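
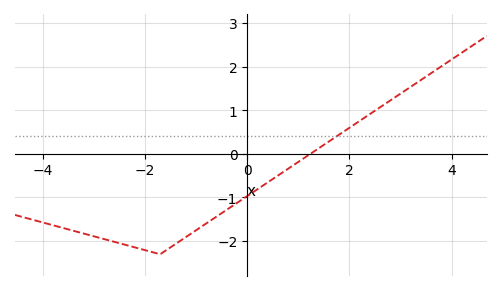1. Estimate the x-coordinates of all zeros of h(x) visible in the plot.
1.24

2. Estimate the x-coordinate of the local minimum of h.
-1.7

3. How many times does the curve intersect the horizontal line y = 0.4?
1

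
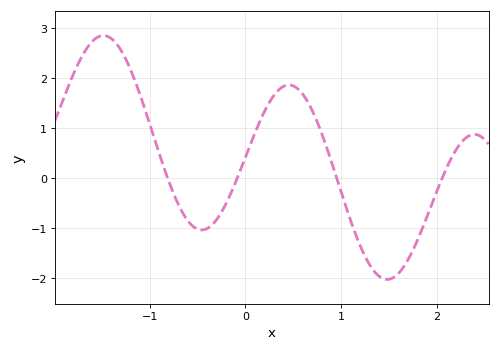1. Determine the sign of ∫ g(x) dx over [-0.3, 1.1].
positive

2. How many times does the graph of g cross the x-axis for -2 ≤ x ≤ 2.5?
4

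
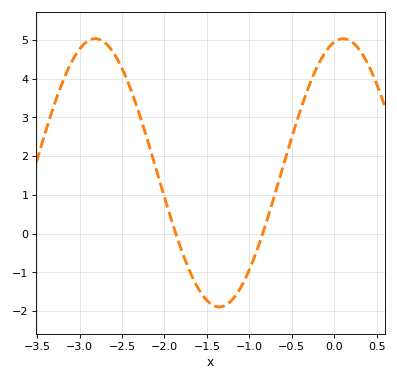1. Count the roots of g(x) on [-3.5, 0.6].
2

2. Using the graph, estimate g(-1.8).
-0.419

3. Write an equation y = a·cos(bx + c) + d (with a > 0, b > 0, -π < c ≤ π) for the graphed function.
y = 3.46cos(2.15x - 0.23) + 1.57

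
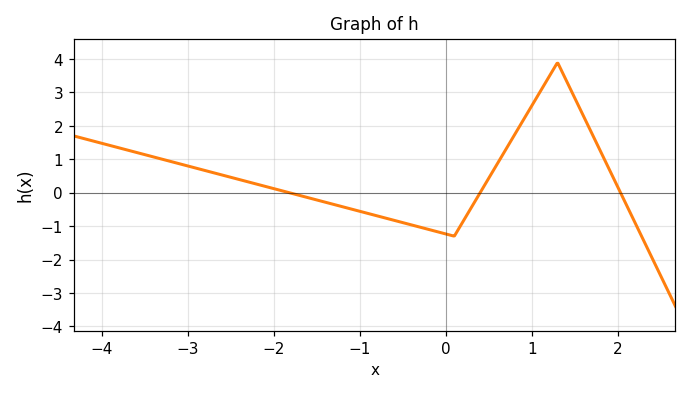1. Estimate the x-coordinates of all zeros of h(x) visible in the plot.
-1.82, 0.4, 2.03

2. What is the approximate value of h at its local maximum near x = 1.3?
3.9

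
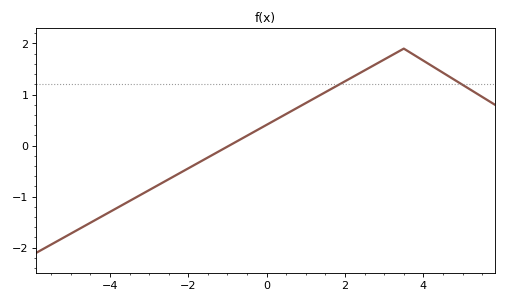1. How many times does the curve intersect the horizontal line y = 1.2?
2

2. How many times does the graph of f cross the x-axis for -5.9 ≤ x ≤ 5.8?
1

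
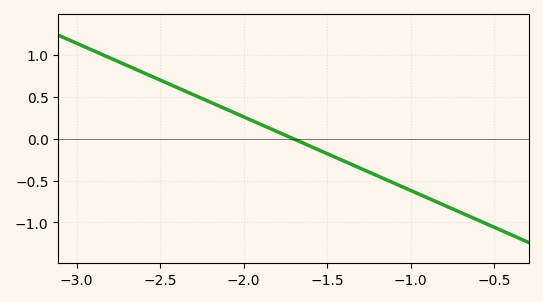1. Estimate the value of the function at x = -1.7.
0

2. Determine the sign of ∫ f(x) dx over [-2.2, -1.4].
positive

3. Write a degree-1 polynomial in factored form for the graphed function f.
y = -0.88(x + 1.7)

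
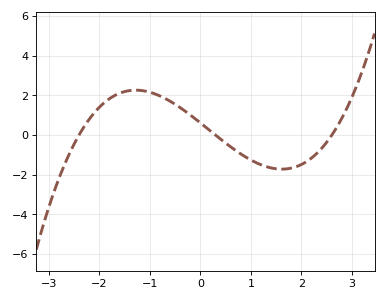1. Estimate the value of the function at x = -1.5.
2.19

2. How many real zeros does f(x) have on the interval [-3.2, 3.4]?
3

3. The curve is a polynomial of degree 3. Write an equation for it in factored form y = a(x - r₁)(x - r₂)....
y = 0.33(x + 2.4)(x - 0.3)(x - 2.6)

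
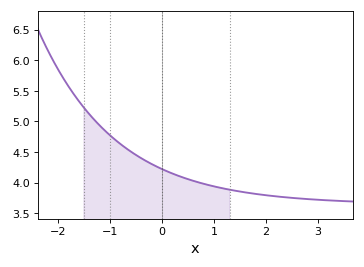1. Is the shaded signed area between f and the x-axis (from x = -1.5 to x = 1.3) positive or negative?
positive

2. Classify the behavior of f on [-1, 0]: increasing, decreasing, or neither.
decreasing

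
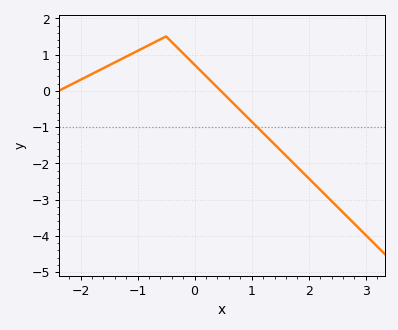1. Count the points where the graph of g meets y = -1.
1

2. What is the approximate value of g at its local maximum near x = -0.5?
1.5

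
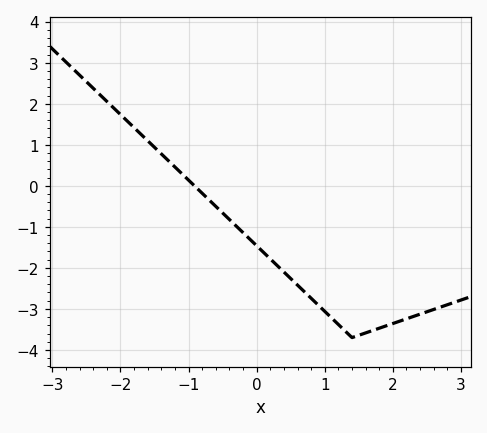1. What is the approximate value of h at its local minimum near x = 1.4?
-3.7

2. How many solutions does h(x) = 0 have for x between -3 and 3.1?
1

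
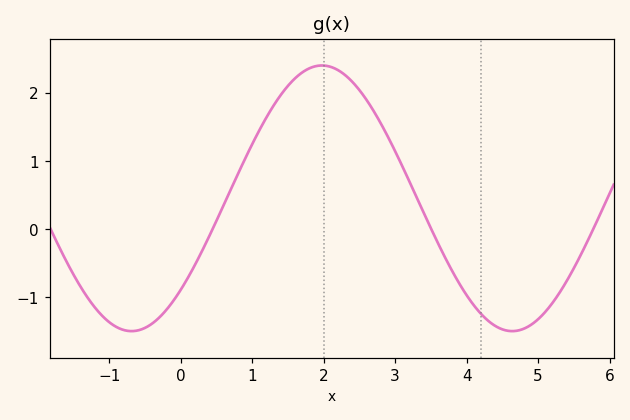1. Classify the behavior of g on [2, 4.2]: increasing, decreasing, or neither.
decreasing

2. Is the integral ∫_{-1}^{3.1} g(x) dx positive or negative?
positive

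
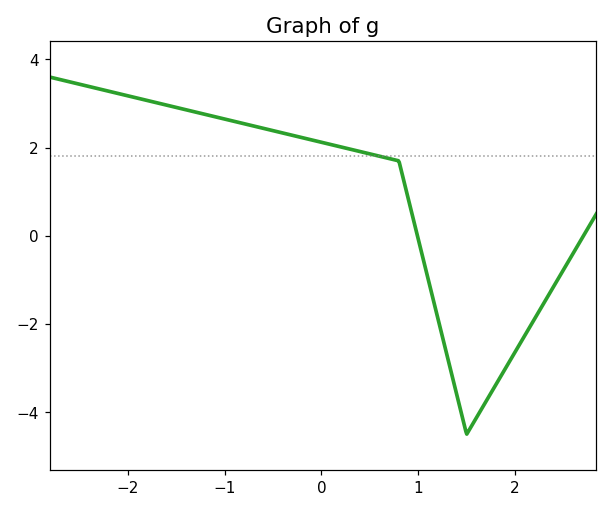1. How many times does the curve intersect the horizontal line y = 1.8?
1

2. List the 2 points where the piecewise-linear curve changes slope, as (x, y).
(0.8, 1.7); (1.5, -4.5)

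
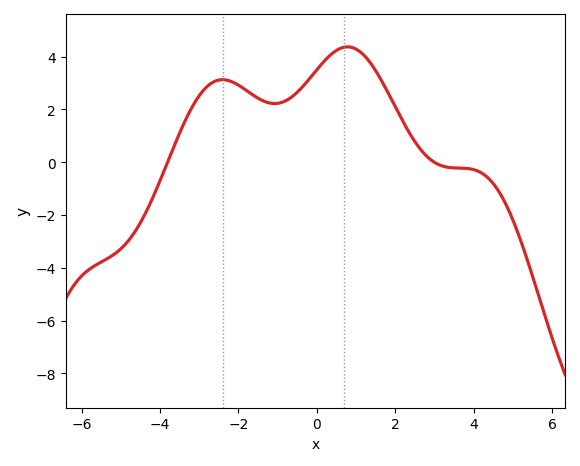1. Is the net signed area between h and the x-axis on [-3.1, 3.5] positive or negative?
positive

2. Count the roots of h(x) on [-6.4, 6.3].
2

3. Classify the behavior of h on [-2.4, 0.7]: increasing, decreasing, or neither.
neither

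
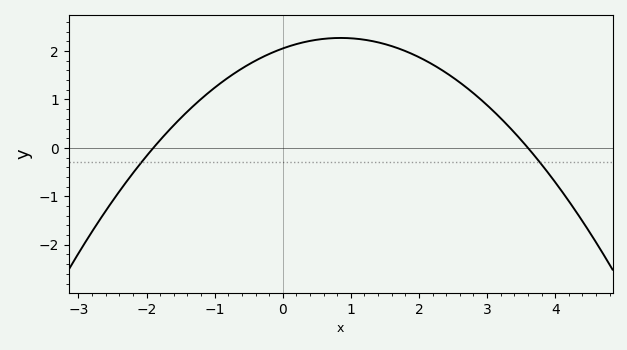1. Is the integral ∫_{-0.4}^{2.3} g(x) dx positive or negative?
positive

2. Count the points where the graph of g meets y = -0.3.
2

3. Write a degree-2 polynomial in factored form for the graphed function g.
y = -0.3(x + 1.9)(x - 3.6)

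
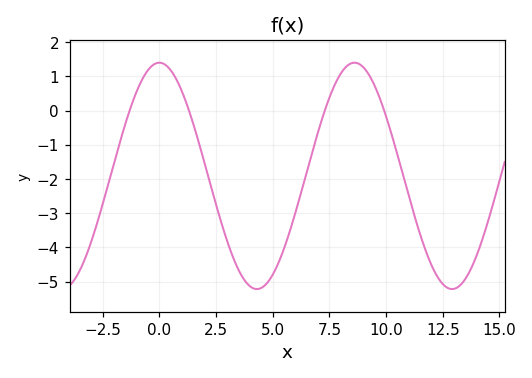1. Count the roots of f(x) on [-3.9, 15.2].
4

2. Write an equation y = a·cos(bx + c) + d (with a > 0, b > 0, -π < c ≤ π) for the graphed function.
y = 3.31cos(0.73x + 0) - 1.91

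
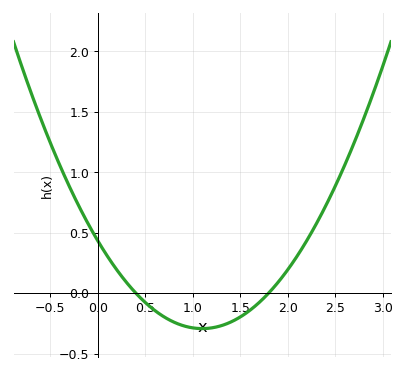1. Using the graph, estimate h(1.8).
0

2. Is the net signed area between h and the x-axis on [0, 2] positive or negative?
negative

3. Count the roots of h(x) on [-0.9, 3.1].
2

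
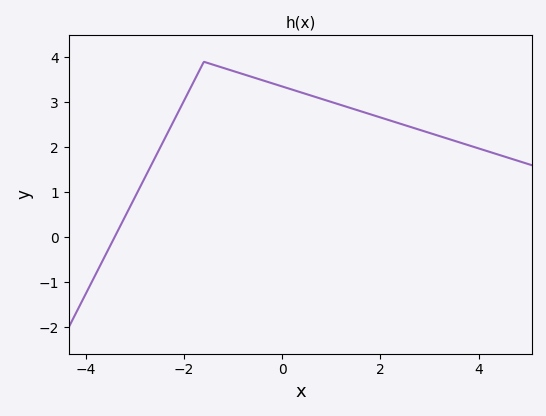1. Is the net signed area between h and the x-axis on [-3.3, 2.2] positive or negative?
positive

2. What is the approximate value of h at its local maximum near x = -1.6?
3.9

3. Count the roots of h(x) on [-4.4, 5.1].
1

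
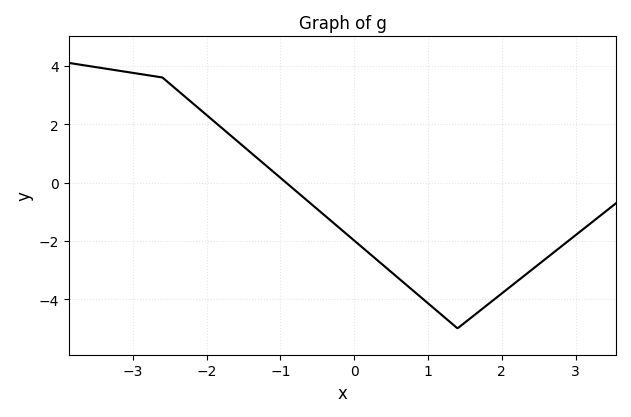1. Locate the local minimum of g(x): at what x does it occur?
1.4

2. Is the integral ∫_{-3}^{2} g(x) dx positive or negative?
negative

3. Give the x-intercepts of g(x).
-0.9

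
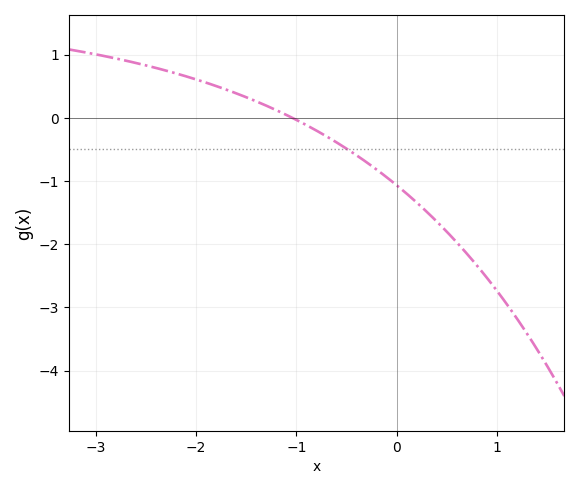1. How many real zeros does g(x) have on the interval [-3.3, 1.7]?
1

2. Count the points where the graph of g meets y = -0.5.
1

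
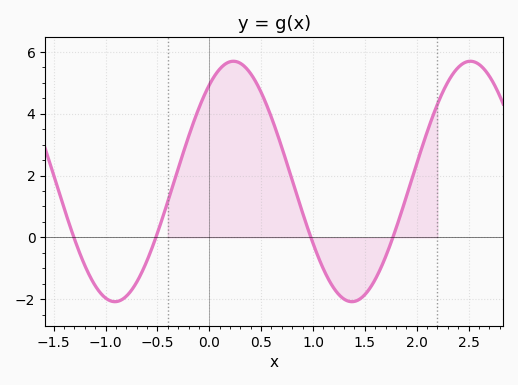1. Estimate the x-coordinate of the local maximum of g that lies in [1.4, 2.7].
2.52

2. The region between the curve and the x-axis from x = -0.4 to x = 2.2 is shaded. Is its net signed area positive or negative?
positive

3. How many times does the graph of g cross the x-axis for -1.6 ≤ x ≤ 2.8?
4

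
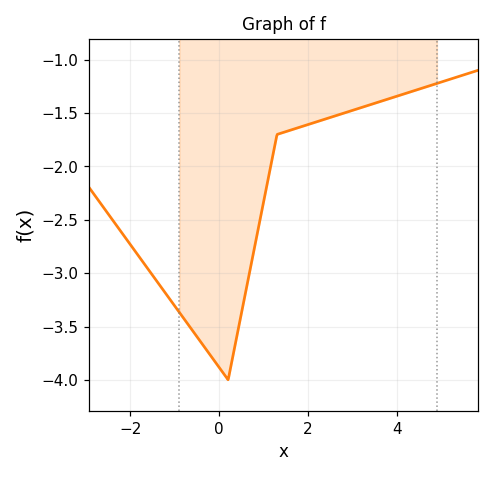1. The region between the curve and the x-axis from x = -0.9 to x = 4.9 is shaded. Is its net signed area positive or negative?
negative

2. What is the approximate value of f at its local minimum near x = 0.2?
-4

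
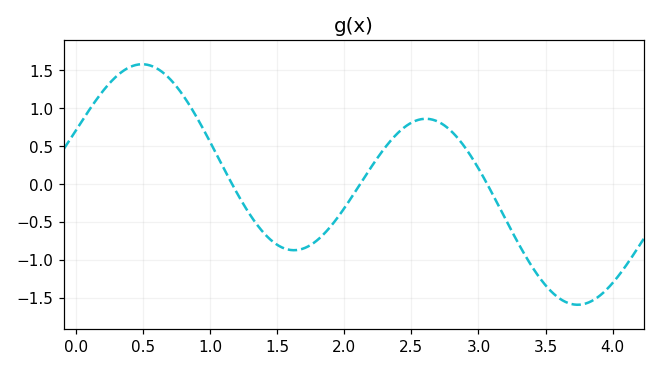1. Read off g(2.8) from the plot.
0.7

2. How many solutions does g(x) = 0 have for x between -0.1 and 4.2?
3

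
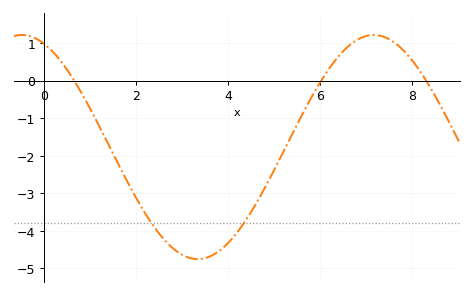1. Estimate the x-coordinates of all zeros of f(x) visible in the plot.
0.651, 6.03, 8.31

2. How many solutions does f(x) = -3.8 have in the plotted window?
2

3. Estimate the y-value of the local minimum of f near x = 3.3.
-4.75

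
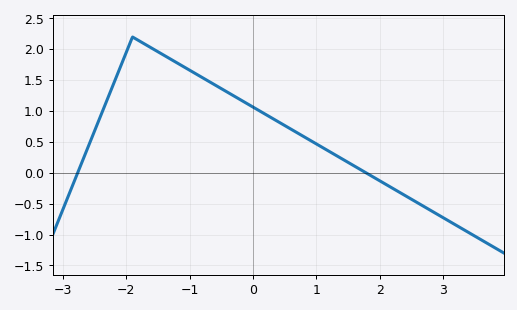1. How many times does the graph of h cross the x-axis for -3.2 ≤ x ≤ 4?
2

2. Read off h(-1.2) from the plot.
1.78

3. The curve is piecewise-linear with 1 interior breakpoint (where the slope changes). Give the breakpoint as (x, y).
(-1.9, 2.2)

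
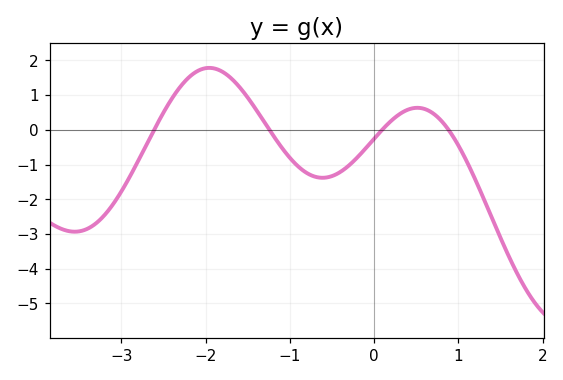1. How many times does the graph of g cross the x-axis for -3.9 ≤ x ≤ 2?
4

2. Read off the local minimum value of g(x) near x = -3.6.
-2.93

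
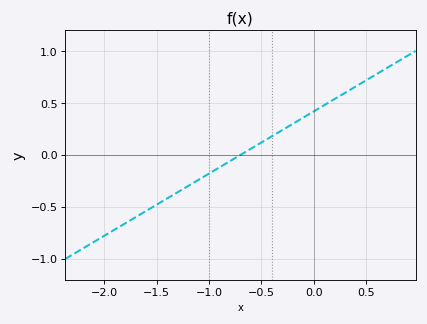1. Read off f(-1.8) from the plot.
-0.65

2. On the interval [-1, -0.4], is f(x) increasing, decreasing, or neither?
increasing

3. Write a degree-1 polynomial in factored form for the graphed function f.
y = 0.6(x + 0.7)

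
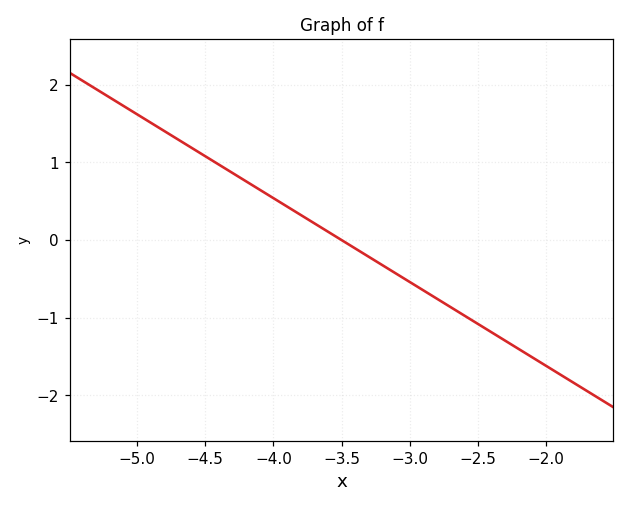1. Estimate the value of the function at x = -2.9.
-0.648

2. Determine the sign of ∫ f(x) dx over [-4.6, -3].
positive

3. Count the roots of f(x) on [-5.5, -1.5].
1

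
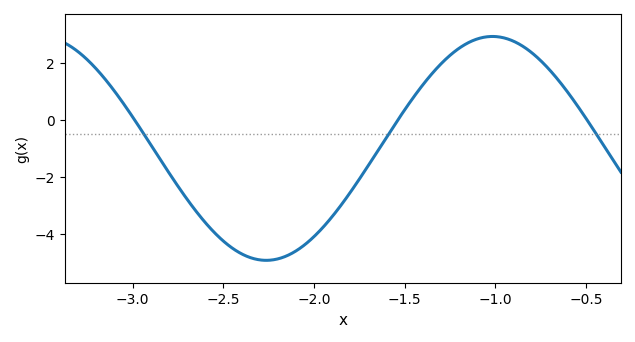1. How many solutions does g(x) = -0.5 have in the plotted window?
3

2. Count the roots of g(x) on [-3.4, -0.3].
3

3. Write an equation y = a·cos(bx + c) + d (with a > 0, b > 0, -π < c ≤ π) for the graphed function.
y = 3.92cos(2.5x + 2.6) - 1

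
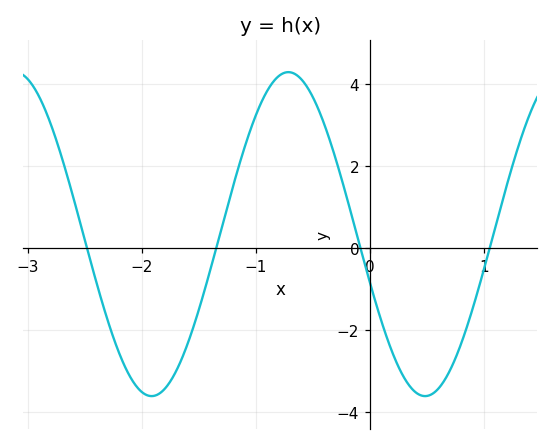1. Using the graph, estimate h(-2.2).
-2.56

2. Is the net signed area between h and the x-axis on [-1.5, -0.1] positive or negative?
positive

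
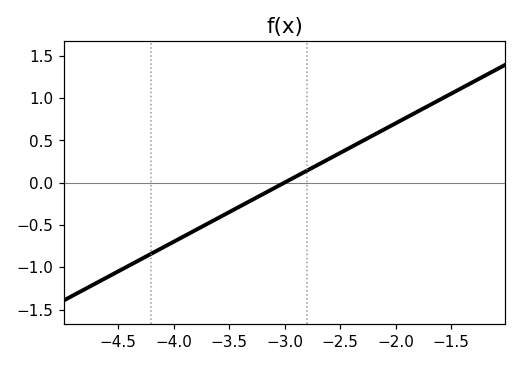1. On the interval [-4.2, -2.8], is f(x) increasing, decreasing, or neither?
increasing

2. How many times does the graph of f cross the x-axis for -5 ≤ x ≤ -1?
1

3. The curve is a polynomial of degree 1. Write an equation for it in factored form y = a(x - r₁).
y = 0.7(x + 3)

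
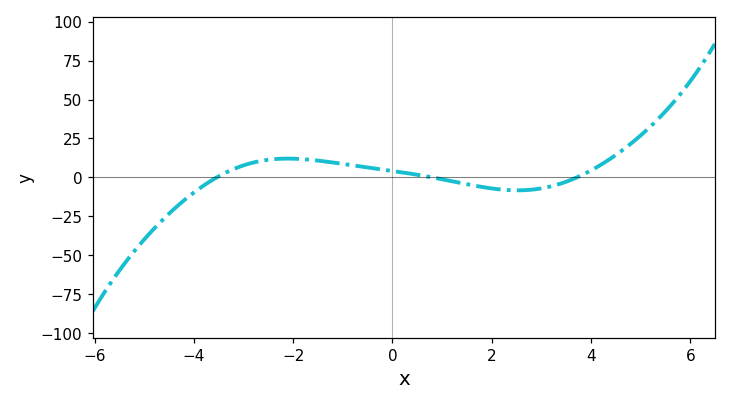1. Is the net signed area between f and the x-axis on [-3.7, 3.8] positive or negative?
positive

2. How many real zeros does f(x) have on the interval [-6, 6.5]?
3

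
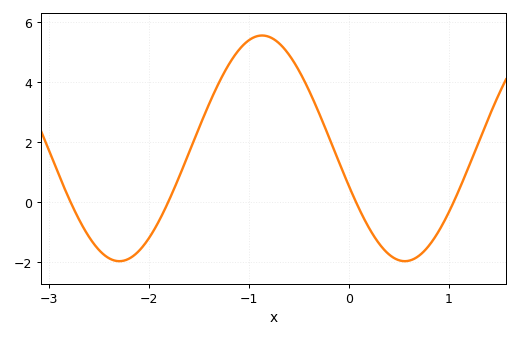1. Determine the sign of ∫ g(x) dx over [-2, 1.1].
positive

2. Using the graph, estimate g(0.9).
-1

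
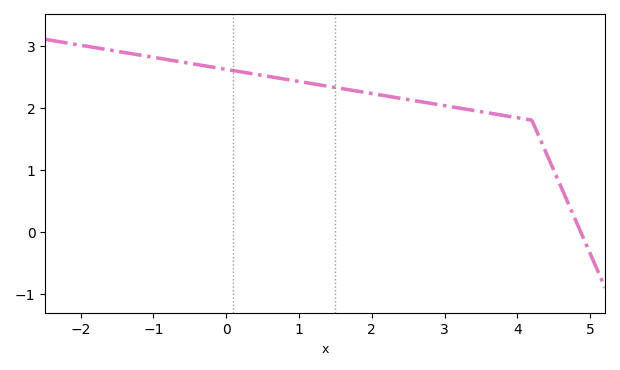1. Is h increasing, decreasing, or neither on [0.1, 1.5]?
decreasing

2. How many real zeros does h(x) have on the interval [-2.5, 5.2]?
1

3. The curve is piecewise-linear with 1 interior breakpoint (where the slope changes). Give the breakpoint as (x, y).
(4.2, 1.8)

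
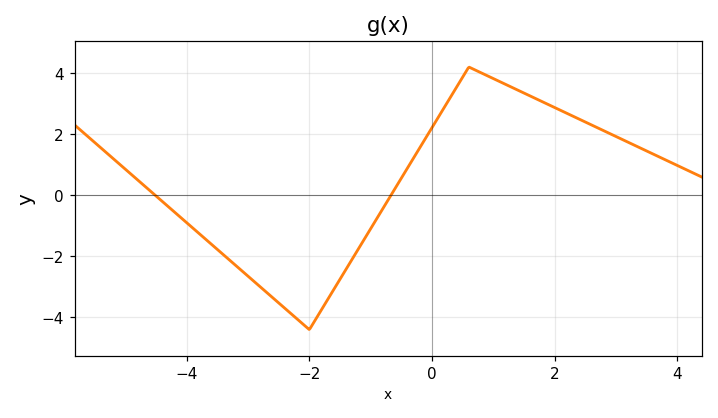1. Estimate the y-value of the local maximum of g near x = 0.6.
4.2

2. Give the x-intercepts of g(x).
-4.51, -0.67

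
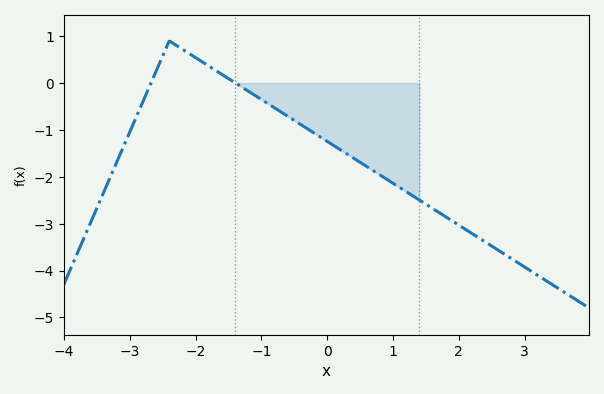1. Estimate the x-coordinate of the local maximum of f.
-2.4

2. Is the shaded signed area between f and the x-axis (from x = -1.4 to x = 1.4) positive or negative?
negative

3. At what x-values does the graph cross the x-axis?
-2.68, -1.39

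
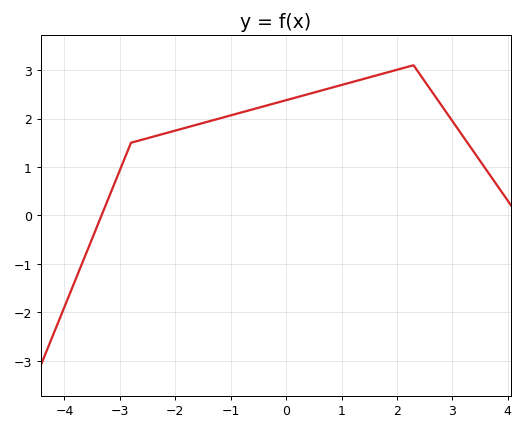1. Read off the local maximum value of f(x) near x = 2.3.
3.1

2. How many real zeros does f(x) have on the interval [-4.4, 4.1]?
1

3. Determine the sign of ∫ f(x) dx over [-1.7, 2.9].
positive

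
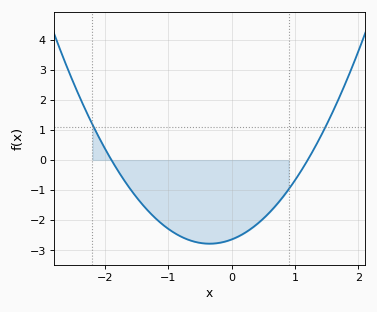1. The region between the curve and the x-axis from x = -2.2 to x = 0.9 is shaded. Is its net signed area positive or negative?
negative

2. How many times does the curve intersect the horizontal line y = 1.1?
2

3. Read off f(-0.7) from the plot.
-2.6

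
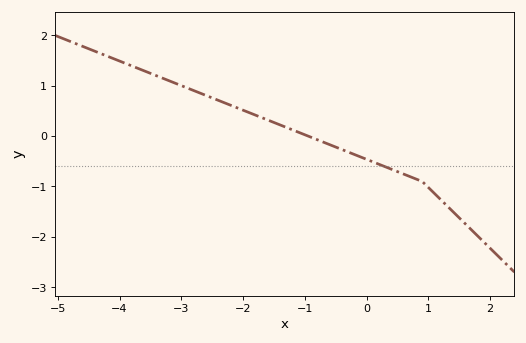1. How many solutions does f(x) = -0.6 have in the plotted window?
1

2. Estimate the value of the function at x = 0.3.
-0.608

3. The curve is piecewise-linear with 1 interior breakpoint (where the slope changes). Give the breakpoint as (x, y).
(0.9, -0.9)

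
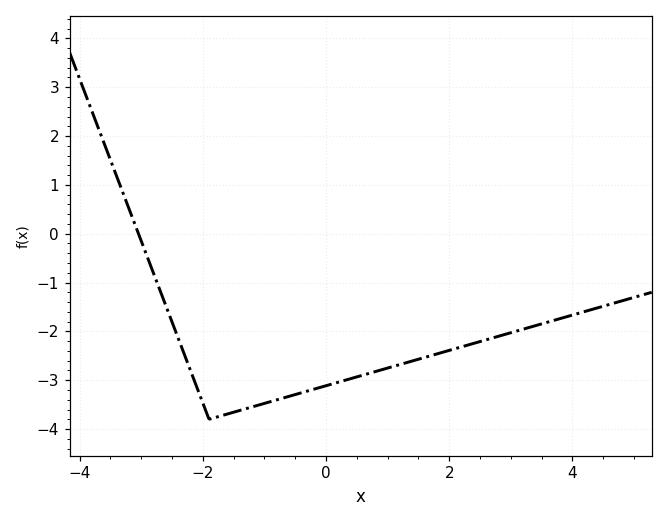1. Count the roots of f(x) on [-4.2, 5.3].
1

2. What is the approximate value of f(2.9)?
-2.06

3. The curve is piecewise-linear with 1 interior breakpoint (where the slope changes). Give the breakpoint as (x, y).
(-1.9, -3.8)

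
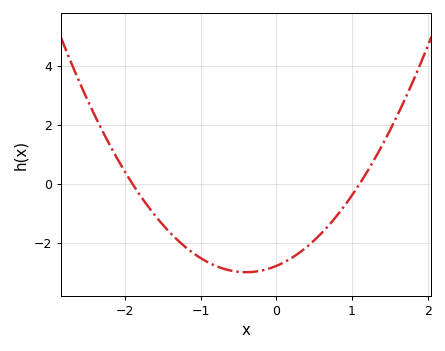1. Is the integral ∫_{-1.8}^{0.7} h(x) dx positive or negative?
negative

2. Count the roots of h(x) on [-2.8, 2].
2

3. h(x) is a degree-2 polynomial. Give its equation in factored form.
y = 1.33(x + 1.9)(x - 1.1)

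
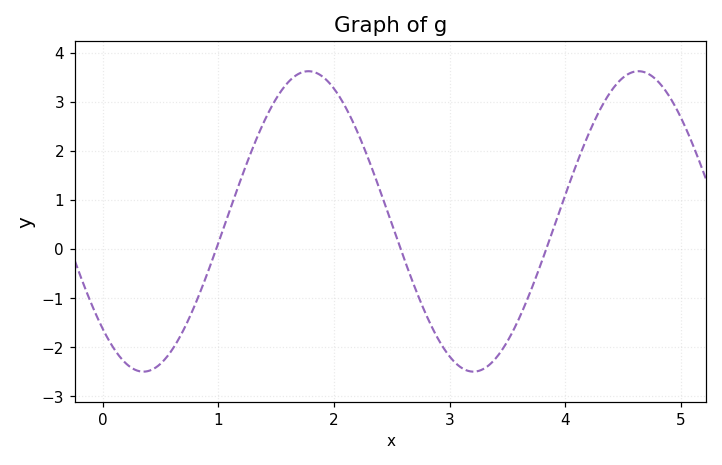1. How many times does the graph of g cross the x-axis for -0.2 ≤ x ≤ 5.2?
3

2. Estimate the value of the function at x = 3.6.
-1.4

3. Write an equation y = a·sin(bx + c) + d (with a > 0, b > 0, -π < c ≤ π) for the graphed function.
y = 3.06sin(2.2x - 2.3) + 0.56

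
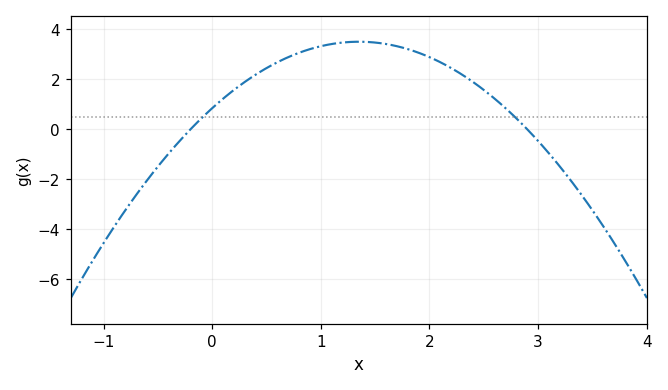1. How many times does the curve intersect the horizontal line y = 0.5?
2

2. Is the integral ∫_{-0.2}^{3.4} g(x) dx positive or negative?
positive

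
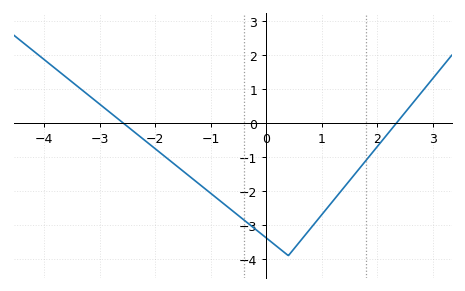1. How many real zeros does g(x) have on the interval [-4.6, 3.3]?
2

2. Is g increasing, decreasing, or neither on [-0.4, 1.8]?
neither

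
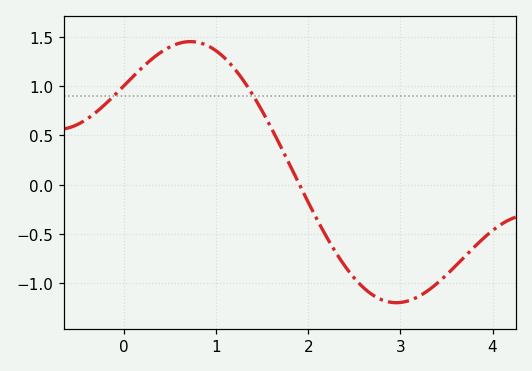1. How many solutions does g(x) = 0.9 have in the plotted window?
2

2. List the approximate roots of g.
1.9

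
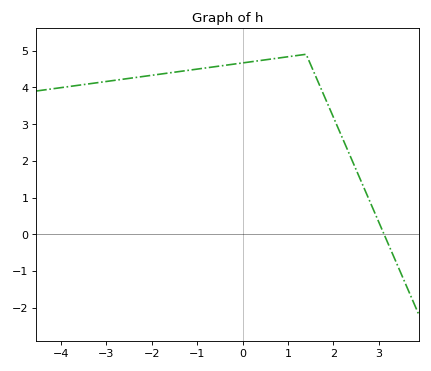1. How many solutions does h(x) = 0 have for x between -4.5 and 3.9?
1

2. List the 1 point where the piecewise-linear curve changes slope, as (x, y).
(1.4, 4.9)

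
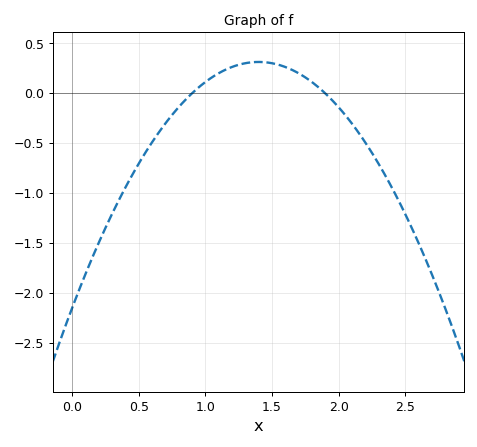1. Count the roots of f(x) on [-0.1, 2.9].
2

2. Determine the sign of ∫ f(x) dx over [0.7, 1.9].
positive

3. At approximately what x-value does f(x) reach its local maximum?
1.4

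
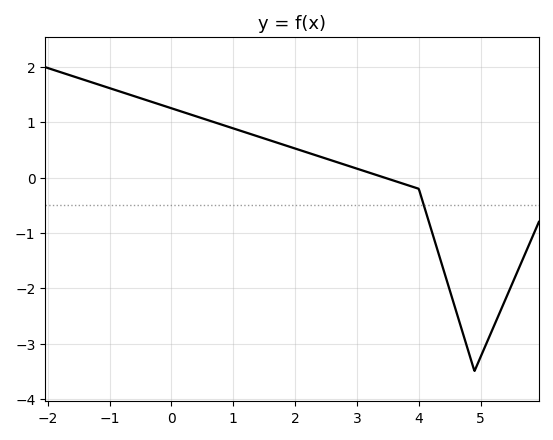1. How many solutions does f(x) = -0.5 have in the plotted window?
1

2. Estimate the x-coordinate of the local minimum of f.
4.9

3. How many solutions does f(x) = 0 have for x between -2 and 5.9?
1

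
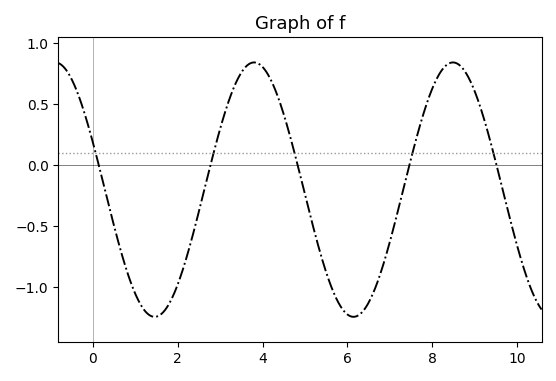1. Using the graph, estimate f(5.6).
-0.976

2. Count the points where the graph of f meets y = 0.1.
5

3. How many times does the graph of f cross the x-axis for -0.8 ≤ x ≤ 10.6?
5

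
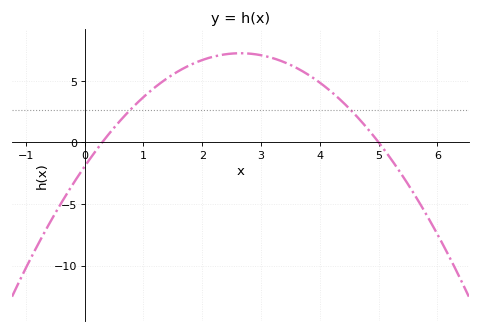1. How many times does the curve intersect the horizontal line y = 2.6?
2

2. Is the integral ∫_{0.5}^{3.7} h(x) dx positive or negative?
positive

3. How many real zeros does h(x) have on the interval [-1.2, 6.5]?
2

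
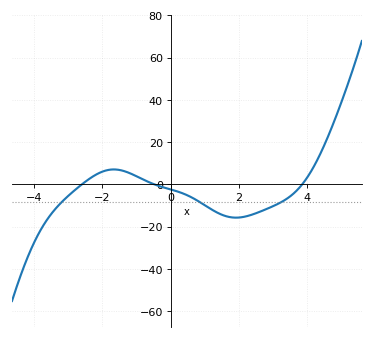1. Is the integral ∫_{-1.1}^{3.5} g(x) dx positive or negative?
negative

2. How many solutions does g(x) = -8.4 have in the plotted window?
3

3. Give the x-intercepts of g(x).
-2.6, -0.4, 3.8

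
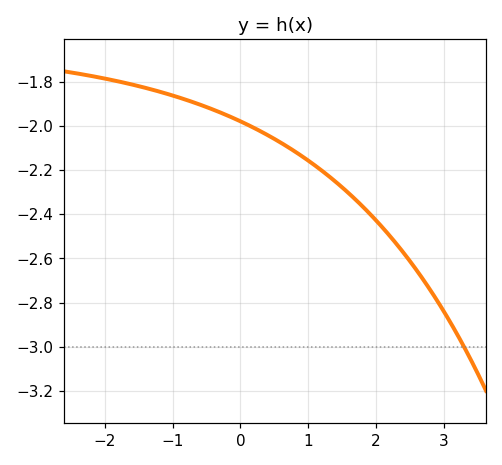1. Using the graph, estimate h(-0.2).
-1.96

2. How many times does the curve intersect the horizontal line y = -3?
1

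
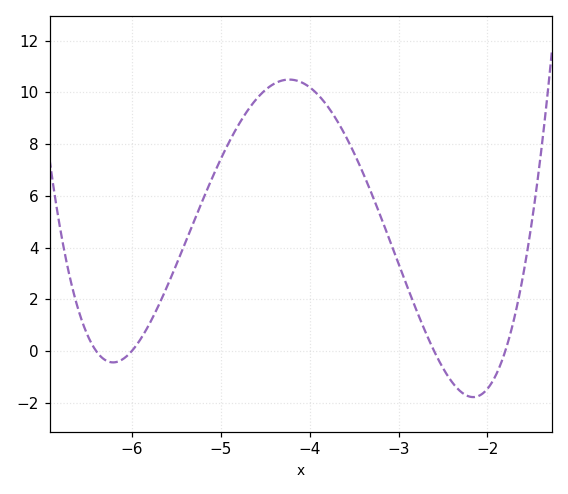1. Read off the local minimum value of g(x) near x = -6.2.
-0.4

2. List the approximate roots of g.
-6.4, -6, -2.6, -1.8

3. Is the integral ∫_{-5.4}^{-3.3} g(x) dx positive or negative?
positive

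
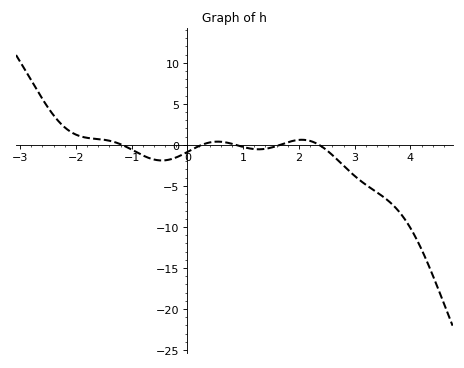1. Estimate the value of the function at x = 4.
-10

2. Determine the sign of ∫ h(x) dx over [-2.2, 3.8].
negative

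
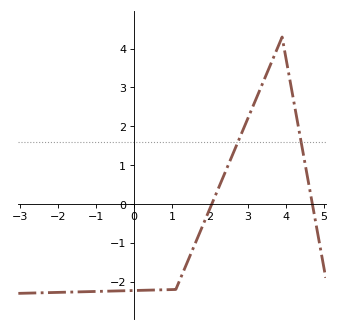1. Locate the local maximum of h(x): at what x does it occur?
3.8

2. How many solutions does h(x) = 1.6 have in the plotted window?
2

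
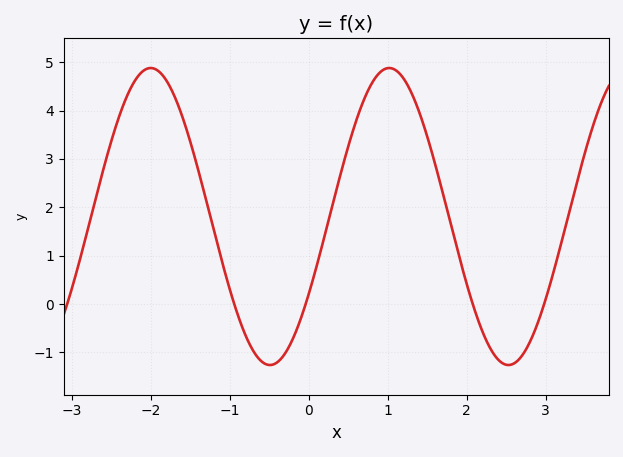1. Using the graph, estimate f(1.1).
4.84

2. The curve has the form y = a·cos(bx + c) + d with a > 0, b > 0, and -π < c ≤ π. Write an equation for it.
y = 3.07cos(2.08x - 2.12) + 1.81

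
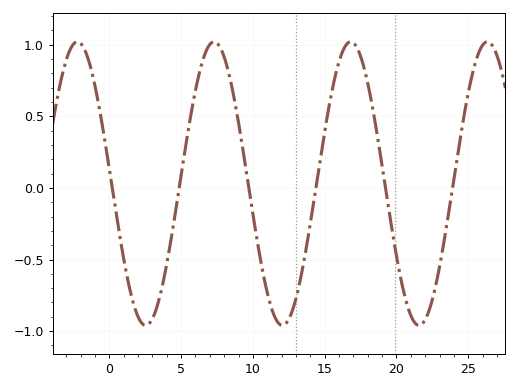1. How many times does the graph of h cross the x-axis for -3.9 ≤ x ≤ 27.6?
6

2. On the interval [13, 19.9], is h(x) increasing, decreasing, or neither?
neither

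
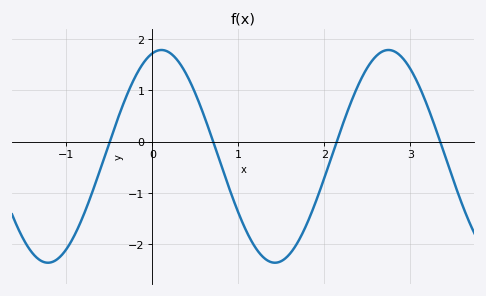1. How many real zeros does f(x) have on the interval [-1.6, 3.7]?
4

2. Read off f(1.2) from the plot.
-2.08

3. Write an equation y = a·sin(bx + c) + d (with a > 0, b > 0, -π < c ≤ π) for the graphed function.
y = 2.08sin(2.38x + 1.32) - 0.29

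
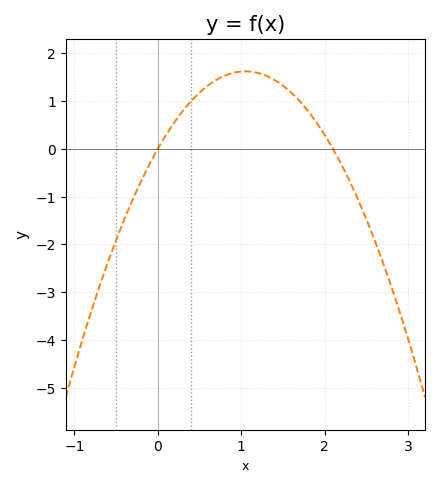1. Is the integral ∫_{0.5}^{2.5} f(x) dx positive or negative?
positive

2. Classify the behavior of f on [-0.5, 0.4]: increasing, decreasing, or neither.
increasing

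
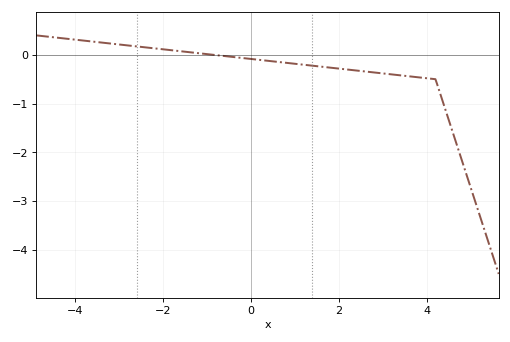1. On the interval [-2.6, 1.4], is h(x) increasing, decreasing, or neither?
decreasing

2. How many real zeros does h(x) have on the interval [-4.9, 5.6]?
1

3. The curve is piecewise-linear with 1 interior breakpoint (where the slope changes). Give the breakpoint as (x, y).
(4.2, -0.5)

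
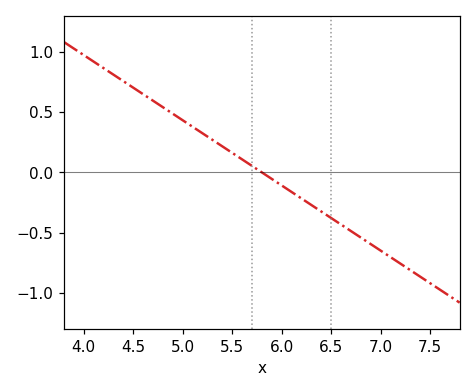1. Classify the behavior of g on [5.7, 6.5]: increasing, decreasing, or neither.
decreasing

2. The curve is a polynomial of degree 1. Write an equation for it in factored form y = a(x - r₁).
y = -0.54(x - 5.8)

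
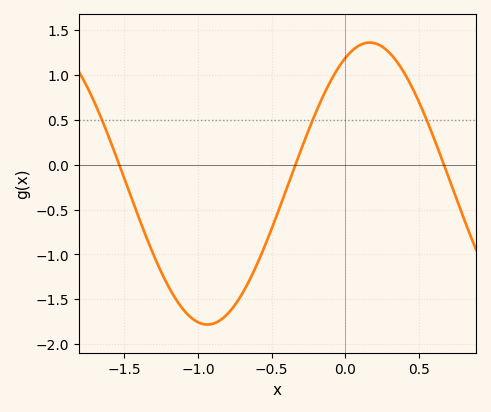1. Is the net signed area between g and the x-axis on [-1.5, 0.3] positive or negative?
negative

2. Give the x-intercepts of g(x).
-1.55, -0.35, 0.65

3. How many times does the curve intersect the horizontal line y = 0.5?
3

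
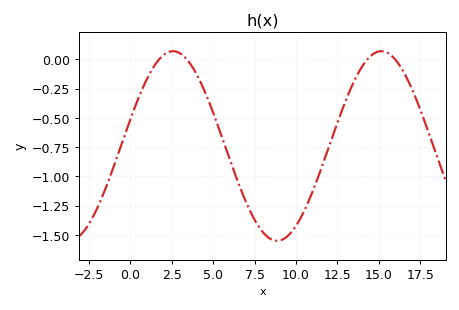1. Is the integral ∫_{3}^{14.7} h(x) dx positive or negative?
negative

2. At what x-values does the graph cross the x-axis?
1.74, 3.42, 14.3, 16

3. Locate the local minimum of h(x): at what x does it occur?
8.86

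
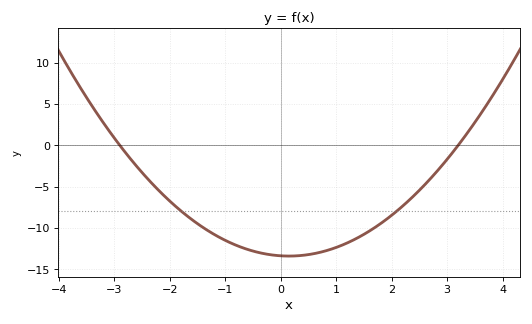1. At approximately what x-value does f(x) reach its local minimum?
0.2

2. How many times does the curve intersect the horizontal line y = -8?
2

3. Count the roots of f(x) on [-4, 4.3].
2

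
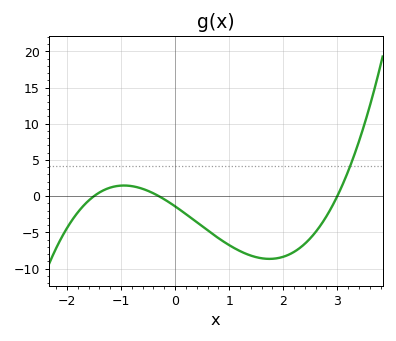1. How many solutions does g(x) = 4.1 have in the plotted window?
1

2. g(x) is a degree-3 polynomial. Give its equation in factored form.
y = 1.04(x + 1.5)(x + 0.3)(x - 3)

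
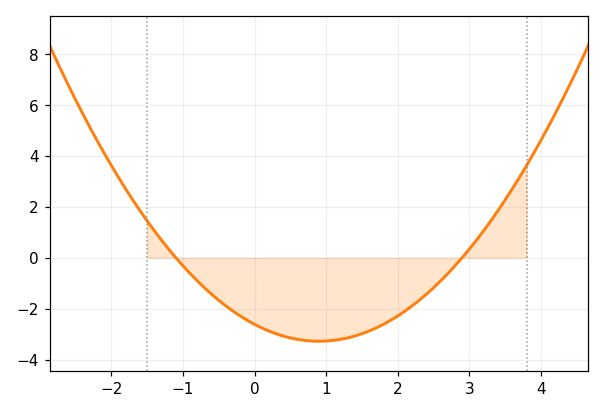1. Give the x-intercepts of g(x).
-1, 2.8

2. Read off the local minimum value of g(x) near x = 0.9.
-3.2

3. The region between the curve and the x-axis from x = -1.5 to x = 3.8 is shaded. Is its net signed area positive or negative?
negative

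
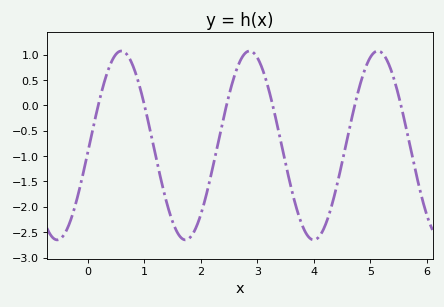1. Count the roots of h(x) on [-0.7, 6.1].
6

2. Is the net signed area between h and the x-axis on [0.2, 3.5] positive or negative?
negative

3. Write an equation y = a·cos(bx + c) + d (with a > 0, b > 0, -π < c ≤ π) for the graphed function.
y = 1.86cos(2.77x - 1.65) - 0.79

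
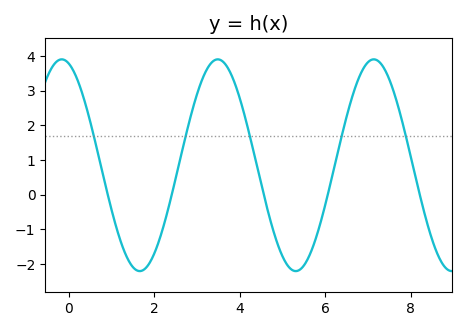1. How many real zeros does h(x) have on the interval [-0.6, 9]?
5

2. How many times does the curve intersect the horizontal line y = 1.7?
5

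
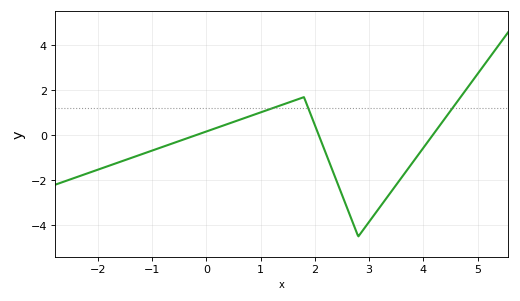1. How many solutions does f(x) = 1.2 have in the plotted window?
3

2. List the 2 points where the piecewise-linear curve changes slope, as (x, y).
(1.8, 1.7); (2.8, -4.5)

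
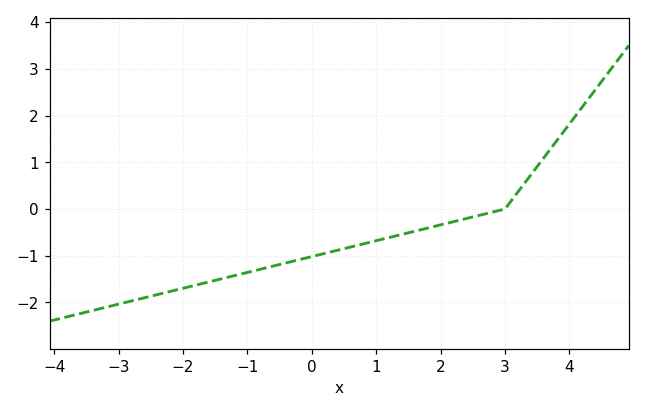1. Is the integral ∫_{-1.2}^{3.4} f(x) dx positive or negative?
negative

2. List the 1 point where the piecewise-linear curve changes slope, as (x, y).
(3, 0)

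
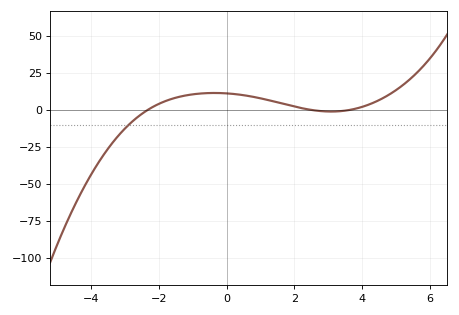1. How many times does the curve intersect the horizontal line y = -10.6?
1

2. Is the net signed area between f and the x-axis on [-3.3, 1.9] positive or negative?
positive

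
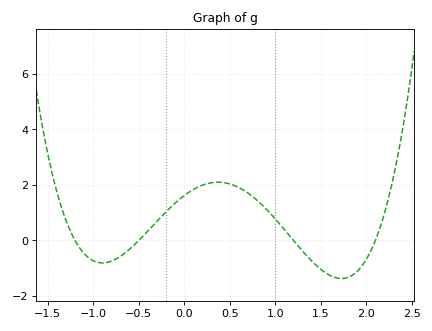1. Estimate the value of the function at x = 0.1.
1.84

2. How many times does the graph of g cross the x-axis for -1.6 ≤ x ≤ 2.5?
4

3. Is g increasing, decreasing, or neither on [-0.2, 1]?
neither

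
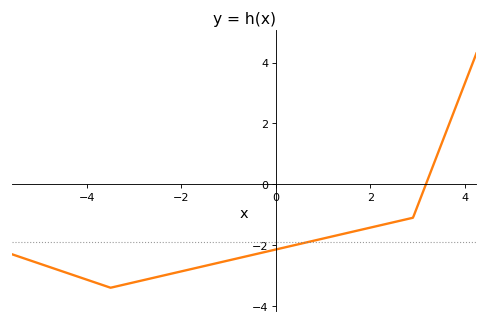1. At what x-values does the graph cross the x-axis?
3.2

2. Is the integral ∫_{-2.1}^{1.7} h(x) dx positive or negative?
negative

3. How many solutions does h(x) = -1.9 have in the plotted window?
1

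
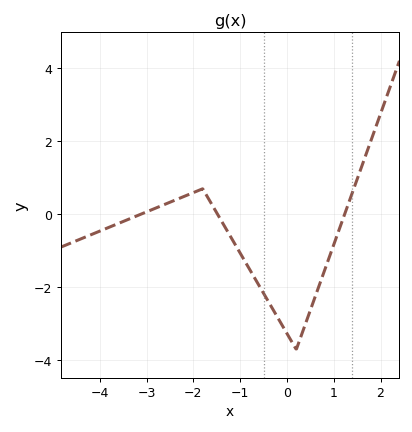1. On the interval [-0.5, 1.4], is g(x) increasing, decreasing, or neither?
neither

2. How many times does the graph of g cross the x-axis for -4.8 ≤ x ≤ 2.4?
3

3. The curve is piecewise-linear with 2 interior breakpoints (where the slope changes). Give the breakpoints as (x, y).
(-1.8, 0.7); (0.2, -3.7)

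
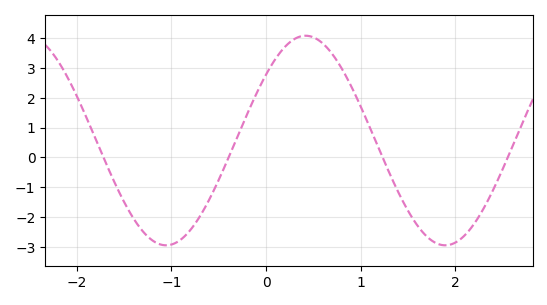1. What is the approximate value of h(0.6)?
3.83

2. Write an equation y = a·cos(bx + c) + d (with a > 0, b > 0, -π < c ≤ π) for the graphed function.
y = 3.52cos(2.13x - 0.89) + 0.57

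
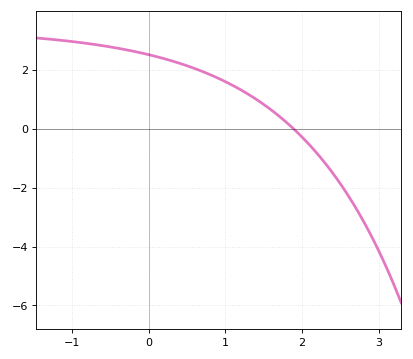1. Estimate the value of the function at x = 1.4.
1.01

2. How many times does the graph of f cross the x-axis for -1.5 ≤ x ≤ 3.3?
1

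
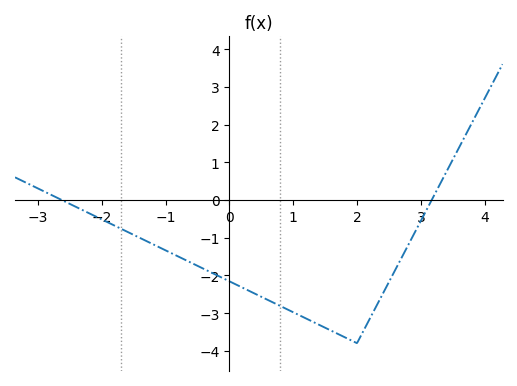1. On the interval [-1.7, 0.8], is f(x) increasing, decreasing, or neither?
decreasing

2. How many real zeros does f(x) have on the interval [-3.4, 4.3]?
2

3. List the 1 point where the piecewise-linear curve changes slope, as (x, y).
(2, -3.8)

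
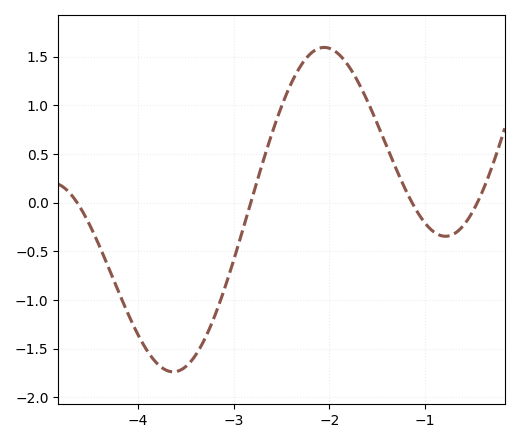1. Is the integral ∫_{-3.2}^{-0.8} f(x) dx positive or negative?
positive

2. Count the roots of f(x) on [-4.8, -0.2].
4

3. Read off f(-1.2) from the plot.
0.1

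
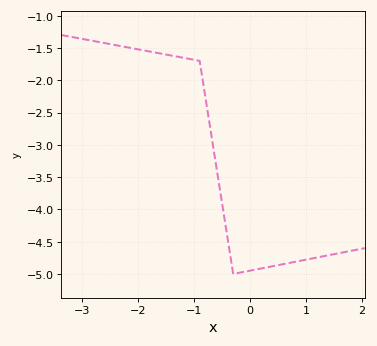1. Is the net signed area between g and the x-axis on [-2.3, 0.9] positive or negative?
negative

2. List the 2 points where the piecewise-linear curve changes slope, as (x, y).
(-0.9, -1.7); (-0.3, -5)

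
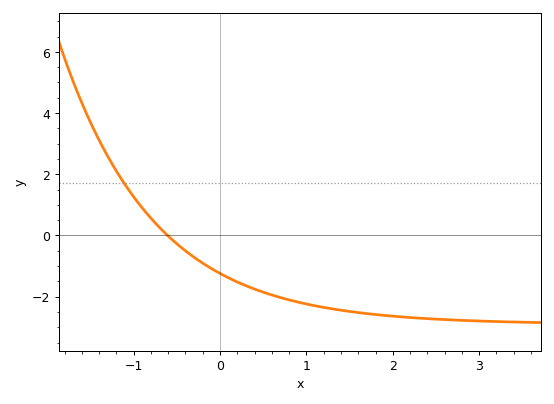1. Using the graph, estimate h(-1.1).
1.6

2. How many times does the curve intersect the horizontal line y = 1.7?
1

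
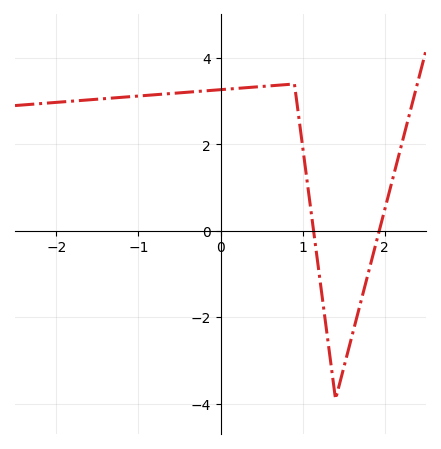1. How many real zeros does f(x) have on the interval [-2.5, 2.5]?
2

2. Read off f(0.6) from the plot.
3.36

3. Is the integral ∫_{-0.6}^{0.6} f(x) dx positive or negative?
positive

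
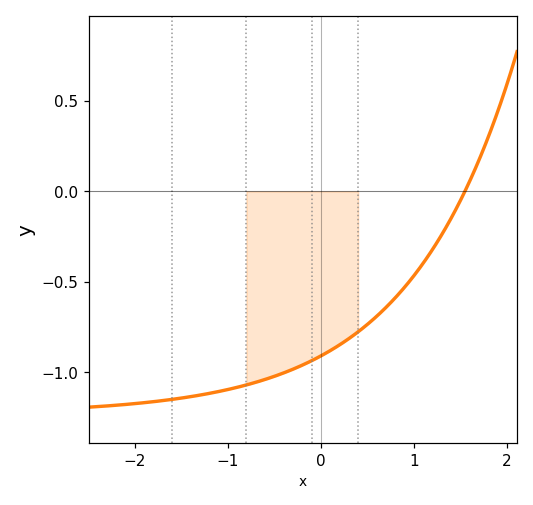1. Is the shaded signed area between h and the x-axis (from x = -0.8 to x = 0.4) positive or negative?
negative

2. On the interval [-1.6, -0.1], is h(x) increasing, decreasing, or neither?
increasing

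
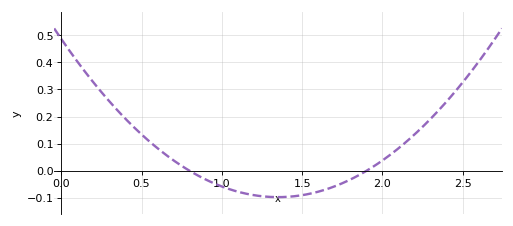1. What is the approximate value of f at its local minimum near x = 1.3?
-0.1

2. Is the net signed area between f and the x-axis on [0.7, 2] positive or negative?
negative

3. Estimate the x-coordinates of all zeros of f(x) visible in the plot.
0.8, 1.9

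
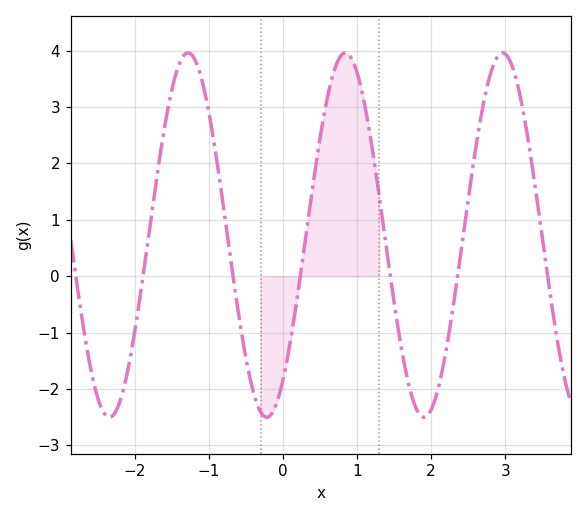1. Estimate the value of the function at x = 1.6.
-1.3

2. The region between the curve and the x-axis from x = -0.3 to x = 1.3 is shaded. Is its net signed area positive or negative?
positive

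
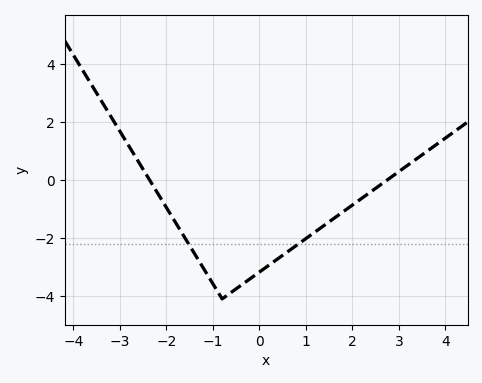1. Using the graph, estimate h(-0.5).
-3.75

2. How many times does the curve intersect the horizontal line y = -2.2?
2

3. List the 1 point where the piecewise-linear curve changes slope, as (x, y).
(-0.8, -4.1)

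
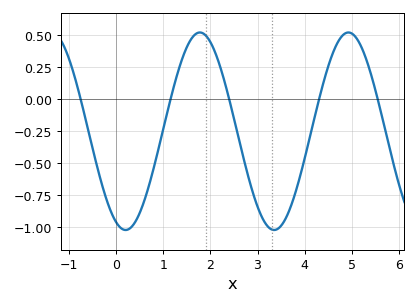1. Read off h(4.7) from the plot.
0.439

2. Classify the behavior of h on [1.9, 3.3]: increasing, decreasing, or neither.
decreasing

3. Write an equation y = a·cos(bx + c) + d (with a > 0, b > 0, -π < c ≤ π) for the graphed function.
y = 0.77cos(1.99x + 2.75) - 0.25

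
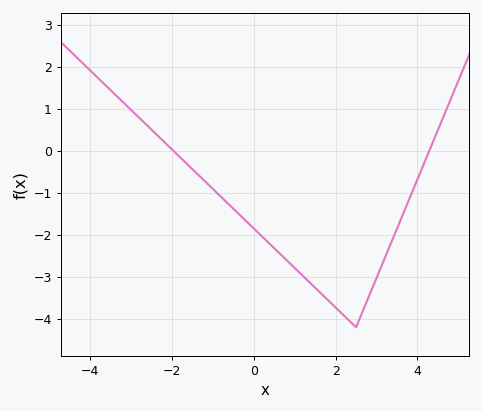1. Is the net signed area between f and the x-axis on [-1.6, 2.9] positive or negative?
negative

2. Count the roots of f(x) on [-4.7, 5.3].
2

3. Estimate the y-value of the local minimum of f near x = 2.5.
-4.2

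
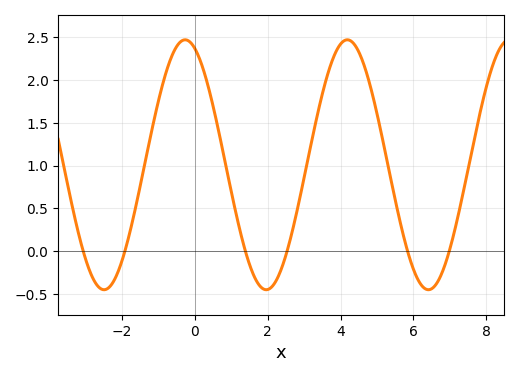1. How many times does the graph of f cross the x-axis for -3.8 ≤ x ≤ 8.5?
6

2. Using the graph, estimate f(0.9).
0.9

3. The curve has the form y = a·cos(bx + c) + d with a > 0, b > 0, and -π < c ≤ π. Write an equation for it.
y = 1.46cos(1.4x + 0.38) + 1.01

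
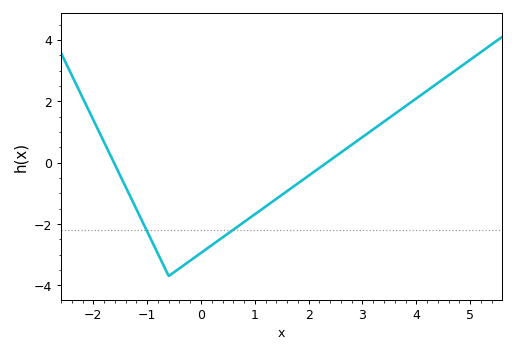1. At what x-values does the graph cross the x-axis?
-1.6, 2.4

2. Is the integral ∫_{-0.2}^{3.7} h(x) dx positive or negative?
negative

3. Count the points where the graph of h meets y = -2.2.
2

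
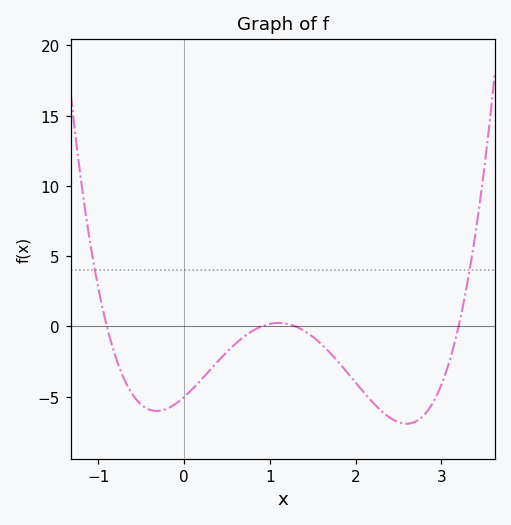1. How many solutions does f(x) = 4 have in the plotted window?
2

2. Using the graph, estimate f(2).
-4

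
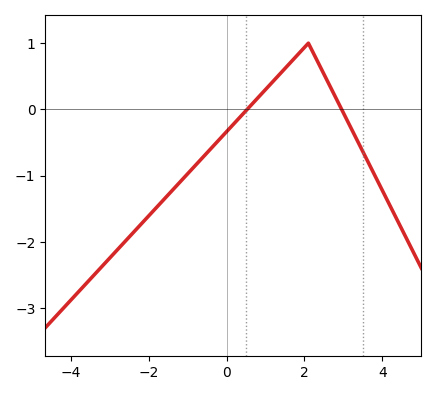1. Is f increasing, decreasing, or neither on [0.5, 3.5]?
neither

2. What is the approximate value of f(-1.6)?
-1.4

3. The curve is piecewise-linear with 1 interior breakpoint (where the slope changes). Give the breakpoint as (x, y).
(2.1, 1)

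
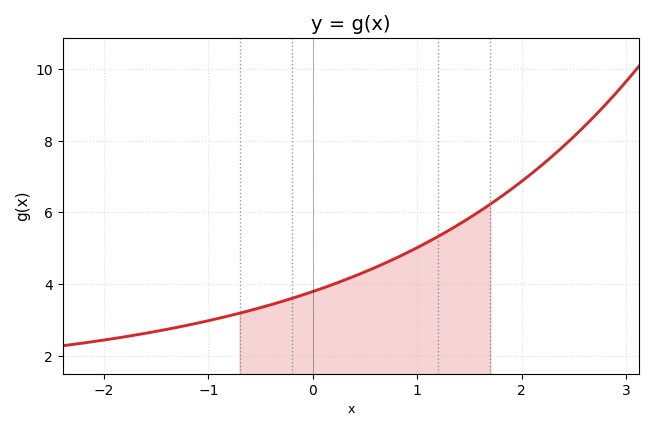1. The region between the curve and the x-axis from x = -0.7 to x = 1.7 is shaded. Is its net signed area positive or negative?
positive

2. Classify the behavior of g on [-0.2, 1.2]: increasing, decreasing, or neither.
increasing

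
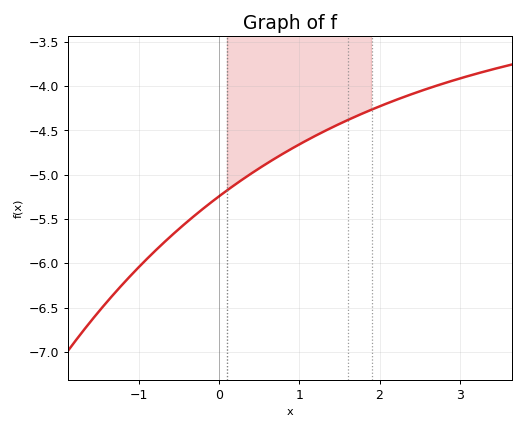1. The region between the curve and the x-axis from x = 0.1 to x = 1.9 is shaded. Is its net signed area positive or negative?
negative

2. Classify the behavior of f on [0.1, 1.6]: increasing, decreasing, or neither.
increasing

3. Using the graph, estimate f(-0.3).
-5.45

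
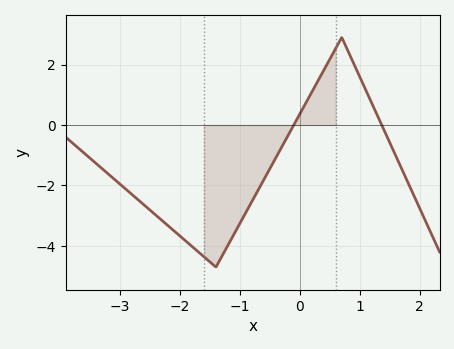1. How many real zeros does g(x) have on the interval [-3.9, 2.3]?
2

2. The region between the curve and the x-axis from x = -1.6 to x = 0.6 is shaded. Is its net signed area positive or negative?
negative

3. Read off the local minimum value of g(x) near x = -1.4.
-4.6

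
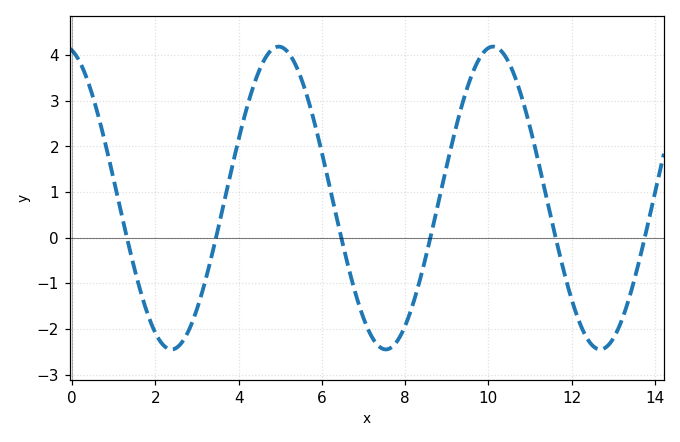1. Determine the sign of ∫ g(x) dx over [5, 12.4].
positive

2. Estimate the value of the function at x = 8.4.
-0.8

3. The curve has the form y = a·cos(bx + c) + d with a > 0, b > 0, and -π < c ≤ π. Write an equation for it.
y = 3.32cos(1.2x + 0.23) + 0.87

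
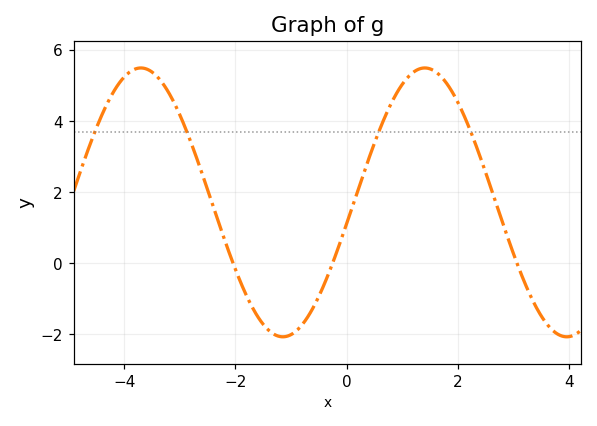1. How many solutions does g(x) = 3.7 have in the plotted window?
4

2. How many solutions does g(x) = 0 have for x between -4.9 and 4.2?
3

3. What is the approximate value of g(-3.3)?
5.04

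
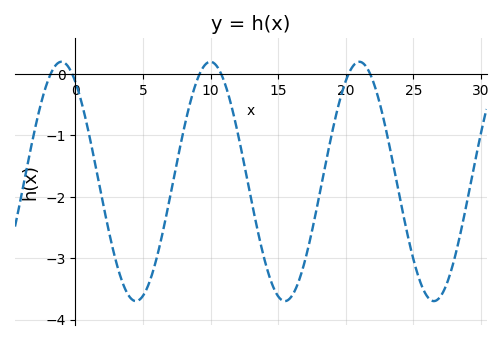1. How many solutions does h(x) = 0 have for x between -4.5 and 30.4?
6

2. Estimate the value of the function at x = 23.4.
-1.35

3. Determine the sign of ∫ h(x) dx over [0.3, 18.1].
negative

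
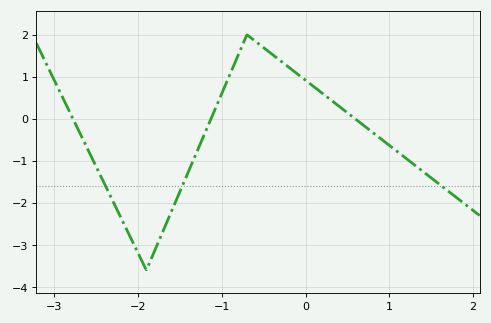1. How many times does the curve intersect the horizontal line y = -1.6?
3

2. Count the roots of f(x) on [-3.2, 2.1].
3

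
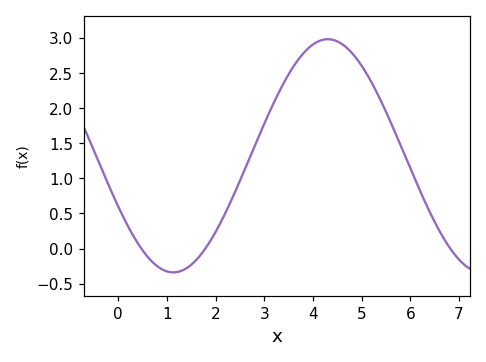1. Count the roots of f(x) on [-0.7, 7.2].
3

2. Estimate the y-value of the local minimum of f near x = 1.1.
-0.35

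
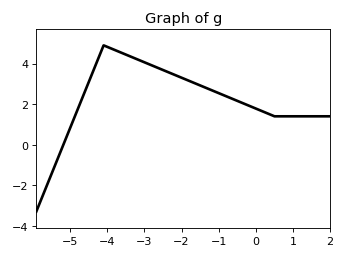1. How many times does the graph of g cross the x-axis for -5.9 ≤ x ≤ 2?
1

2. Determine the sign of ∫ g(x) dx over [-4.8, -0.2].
positive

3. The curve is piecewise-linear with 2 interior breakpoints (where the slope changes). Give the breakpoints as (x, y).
(-4.1, 4.9); (0.5, 1.4)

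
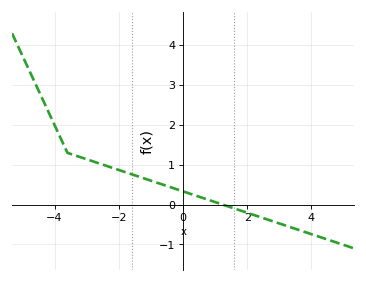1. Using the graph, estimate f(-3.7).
1.47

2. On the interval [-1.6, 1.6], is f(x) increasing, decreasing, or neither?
decreasing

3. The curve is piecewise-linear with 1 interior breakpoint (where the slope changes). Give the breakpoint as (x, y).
(-3.6, 1.3)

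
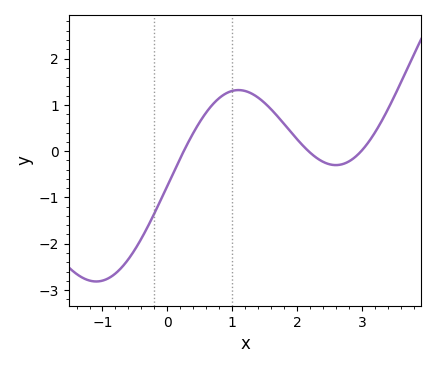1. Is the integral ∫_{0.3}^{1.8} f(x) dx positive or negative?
positive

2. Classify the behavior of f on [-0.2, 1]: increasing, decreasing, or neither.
increasing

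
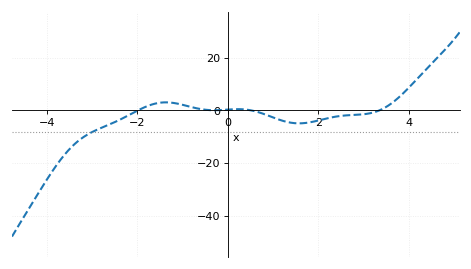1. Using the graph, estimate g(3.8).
6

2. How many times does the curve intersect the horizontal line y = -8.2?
1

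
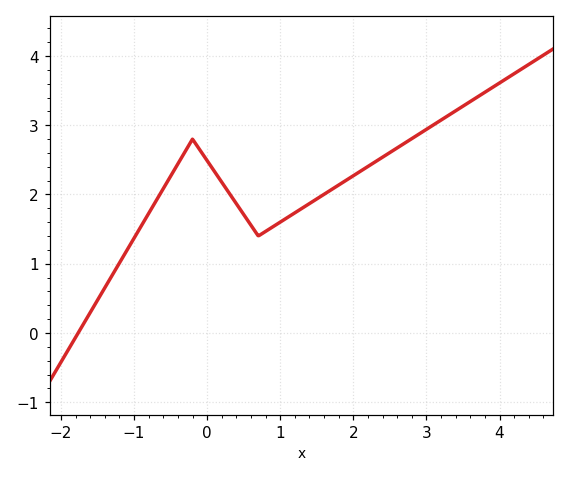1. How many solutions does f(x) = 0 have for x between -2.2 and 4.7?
1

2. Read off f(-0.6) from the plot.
2.08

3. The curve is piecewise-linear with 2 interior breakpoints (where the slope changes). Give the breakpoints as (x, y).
(-0.2, 2.8); (0.7, 1.4)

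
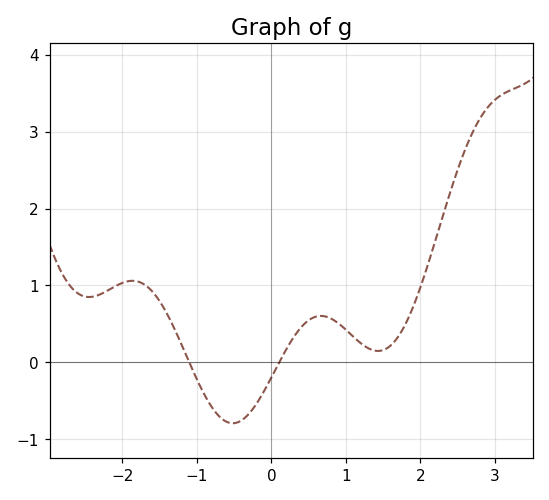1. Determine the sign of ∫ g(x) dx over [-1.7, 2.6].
positive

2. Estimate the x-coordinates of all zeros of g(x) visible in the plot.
-1.1, 0.1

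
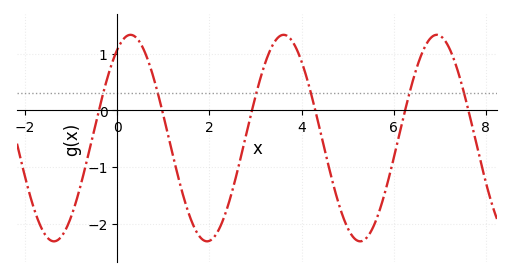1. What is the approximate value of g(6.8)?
1.27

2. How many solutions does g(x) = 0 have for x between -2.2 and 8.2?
6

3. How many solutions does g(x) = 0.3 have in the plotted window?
6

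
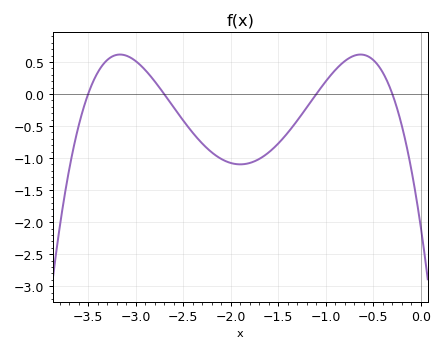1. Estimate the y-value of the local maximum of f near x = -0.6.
0.6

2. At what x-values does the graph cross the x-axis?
-3.5, -2.7, -1.1, -0.3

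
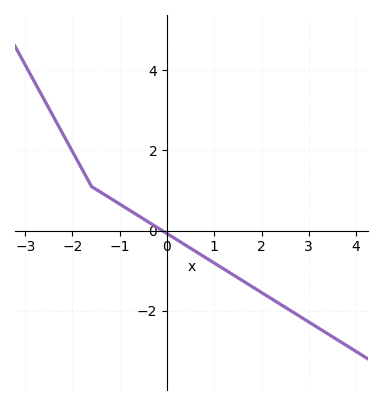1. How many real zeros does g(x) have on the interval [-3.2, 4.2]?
1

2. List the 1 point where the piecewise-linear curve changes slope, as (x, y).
(-1.6, 1.1)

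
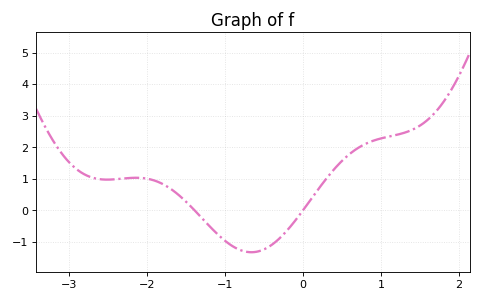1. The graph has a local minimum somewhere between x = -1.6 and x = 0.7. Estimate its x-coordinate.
-0.661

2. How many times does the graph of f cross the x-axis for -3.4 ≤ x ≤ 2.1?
2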